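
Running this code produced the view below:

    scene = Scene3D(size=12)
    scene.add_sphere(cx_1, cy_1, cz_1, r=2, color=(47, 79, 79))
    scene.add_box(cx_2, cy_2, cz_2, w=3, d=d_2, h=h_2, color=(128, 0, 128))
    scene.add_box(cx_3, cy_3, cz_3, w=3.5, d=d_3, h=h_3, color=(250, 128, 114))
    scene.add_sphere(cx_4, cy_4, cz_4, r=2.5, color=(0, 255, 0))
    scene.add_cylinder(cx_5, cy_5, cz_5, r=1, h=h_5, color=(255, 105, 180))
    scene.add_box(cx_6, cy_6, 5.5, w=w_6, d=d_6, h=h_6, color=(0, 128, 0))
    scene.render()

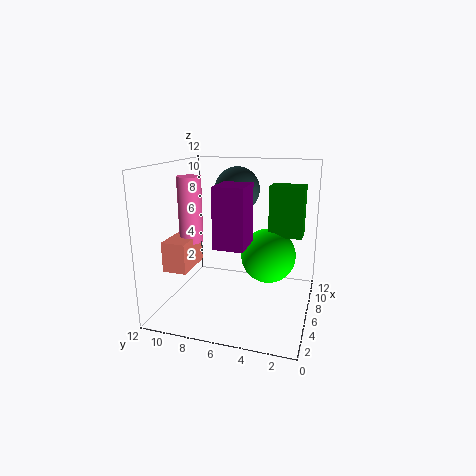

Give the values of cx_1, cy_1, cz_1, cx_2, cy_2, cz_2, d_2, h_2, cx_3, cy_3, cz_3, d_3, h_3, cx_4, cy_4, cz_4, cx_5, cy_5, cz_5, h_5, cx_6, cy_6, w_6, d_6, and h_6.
cx_1 = 9
cy_1 = 7
cz_1 = 9.5
cx_2 = 4
cy_2 = 5
cz_2 = 5.5
d_2 = 2.5
h_2 = 5
cx_3 = 3
cy_3 = 9.5
cz_3 = 3.5
d_3 = 2
h_3 = 2.5
cx_4 = 9
cy_4 = 4
cz_4 = 3.5
cx_5 = 5.5
cy_5 = 10
cz_5 = 5.5
h_5 = 5.5
cx_6 = 8.5
cy_6 = 1
w_6 = 2
d_6 = 3
h_6 = 4.5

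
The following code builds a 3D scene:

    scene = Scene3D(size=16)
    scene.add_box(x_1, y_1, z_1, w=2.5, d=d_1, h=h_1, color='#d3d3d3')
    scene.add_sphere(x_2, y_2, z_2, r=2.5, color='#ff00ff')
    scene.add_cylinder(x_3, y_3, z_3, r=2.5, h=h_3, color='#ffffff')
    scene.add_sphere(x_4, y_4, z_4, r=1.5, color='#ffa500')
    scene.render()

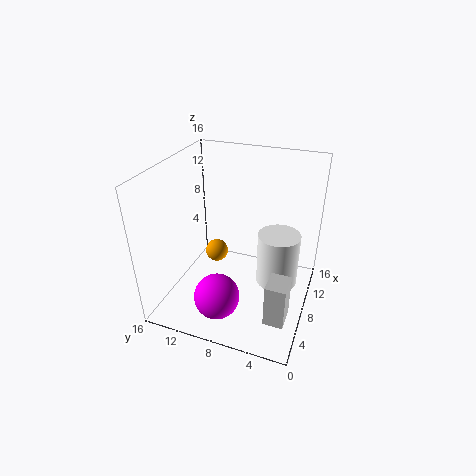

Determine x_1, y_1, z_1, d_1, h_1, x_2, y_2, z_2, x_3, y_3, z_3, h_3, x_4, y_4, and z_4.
x_1 = 1.5
y_1 = 1
z_1 = 3
d_1 = 2
h_1 = 4.5
x_2 = 4
y_2 = 9
z_2 = 2.5
x_3 = 11
y_3 = 4
z_3 = 1
h_3 = 6.5
x_4 = 13
y_4 = 13
z_4 = 2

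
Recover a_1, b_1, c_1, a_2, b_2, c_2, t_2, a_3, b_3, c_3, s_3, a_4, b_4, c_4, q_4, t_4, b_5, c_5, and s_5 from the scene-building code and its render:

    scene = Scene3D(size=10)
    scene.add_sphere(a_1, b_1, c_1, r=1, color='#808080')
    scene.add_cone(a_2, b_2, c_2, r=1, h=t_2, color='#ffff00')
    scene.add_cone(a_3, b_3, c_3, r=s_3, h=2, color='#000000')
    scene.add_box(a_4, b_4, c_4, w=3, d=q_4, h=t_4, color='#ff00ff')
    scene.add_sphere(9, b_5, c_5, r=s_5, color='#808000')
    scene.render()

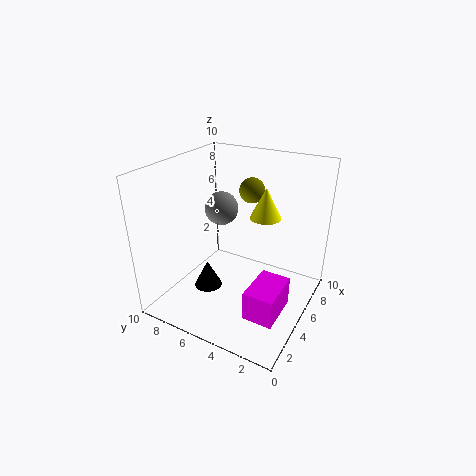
a_1 = 3
b_1 = 5
c_1 = 8
a_2 = 5
b_2 = 3
c_2 = 7
t_2 = 2
a_3 = 4
b_3 = 7
c_3 = 1
s_3 = 1
a_4 = 2
b_4 = 1
c_4 = 1
q_4 = 2
t_4 = 2
b_5 = 6
c_5 = 7
s_5 = 1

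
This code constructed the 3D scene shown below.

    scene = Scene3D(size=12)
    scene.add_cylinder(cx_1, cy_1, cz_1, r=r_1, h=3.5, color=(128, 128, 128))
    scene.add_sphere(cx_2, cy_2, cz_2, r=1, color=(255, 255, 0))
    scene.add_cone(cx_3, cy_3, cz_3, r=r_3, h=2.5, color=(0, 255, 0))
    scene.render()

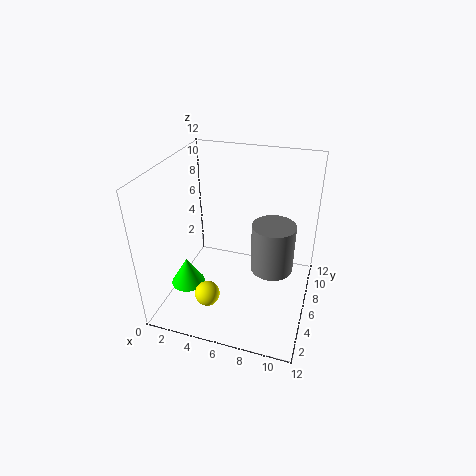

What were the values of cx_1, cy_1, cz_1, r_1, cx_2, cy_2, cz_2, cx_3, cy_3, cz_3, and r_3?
cx_1 = 9.5, cy_1 = 3, cz_1 = 6, r_1 = 1.5, cx_2 = 4.5, cy_2 = 2.5, cz_2 = 2.5, cx_3 = 1.5, cy_3 = 5, cz_3 = 1, r_3 = 1.5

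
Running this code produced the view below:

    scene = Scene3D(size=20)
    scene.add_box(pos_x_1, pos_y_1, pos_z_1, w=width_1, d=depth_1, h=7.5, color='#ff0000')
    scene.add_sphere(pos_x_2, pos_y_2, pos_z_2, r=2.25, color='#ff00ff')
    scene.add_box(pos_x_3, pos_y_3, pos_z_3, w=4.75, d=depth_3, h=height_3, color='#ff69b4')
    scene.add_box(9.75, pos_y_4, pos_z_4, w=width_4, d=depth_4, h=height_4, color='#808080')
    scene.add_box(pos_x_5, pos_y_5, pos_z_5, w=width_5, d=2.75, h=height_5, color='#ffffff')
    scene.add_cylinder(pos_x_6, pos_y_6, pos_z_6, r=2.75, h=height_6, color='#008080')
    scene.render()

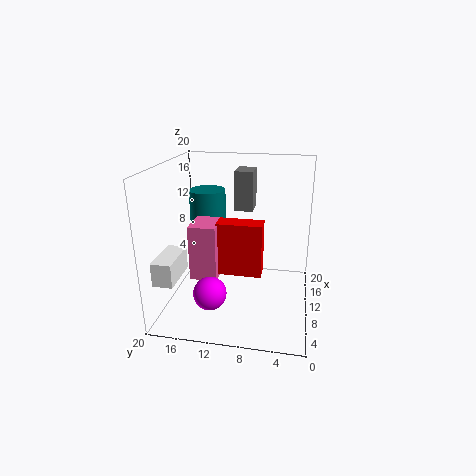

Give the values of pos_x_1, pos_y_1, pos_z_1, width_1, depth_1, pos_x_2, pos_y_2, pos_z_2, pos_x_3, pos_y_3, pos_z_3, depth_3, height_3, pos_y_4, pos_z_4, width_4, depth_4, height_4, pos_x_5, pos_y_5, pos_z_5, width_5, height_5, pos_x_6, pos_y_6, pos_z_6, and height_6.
pos_x_1 = 8.25; pos_y_1 = 6.5; pos_z_1 = 5; width_1 = 2.75; depth_1 = 6.25; pos_x_2 = 5.5; pos_y_2 = 13; pos_z_2 = 3.5; pos_x_3 = 7; pos_y_3 = 12.5; pos_z_3 = 4.5; depth_3 = 3.75; height_3 = 7.75; pos_y_4 = 8; pos_z_4 = 14; width_4 = 3.5; depth_4 = 2.5; height_4 = 5.25; pos_x_5 = 3; pos_y_5 = 17.25; pos_z_5 = 5.25; width_5 = 6; height_5 = 3.25; pos_x_6 = 15.25; pos_y_6 = 15.75; pos_z_6 = 7.25; height_6 = 8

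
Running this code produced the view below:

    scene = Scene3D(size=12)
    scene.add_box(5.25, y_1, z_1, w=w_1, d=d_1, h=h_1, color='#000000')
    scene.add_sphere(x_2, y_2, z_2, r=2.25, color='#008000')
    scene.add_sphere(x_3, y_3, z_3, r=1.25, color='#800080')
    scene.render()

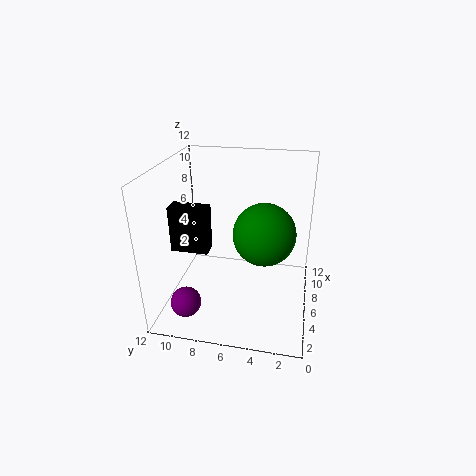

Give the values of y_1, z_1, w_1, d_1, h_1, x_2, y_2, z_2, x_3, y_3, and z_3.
y_1 = 8.5; z_1 = 4.5; w_1 = 1.5; d_1 = 3.25; h_1 = 4; x_2 = 3.25; y_2 = 3.5; z_2 = 8; x_3 = 2.75; y_3 = 9.75; z_3 = 1.25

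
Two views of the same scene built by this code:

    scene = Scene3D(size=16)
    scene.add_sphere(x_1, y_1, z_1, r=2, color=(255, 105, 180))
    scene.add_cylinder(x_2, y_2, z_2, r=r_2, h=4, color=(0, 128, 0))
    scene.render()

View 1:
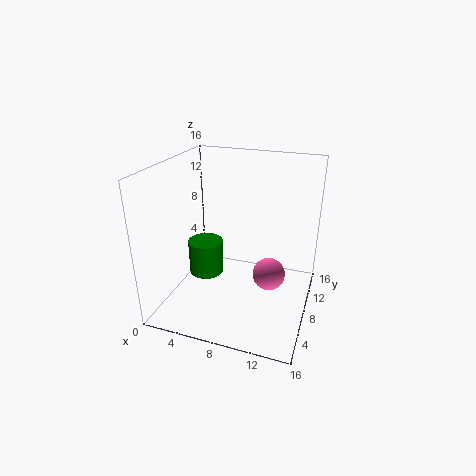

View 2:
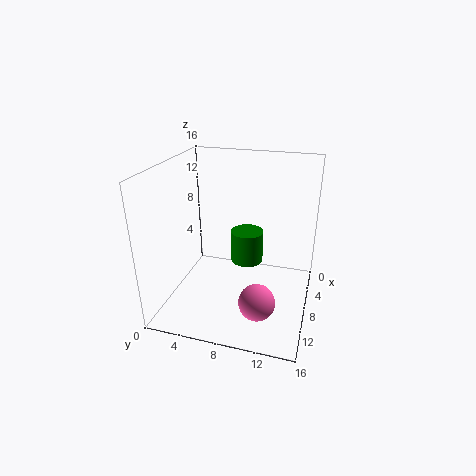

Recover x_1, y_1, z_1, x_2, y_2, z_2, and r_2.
x_1 = 11, y_1 = 11, z_1 = 2, x_2 = 4, y_2 = 8, z_2 = 3, r_2 = 2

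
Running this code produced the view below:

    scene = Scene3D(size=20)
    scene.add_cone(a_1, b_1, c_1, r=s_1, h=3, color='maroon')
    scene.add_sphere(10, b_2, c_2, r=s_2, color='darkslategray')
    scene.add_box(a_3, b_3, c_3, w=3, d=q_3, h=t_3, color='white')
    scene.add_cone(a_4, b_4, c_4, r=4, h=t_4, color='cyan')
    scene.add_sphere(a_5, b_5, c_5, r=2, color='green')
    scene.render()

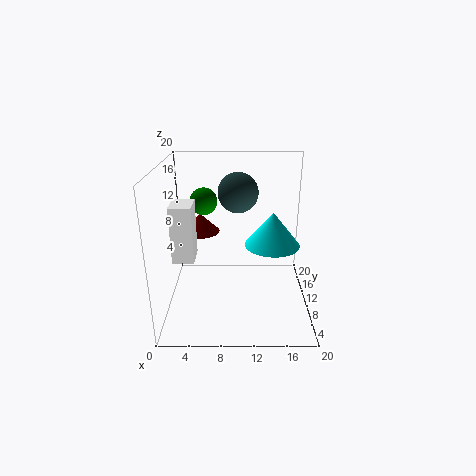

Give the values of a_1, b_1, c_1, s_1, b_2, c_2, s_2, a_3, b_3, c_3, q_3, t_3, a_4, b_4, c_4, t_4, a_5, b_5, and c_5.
a_1 = 4, b_1 = 17, c_1 = 8, s_1 = 3, b_2 = 15, c_2 = 15, s_2 = 3, a_3 = 1, b_3 = 8, c_3 = 7, q_3 = 4, t_3 = 8, a_4 = 15, b_4 = 12, c_4 = 8, t_4 = 5, a_5 = 5, b_5 = 14, c_5 = 14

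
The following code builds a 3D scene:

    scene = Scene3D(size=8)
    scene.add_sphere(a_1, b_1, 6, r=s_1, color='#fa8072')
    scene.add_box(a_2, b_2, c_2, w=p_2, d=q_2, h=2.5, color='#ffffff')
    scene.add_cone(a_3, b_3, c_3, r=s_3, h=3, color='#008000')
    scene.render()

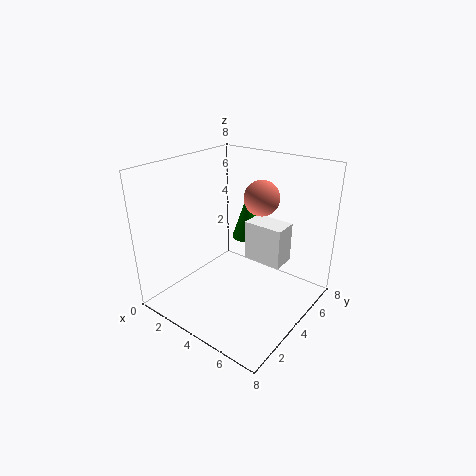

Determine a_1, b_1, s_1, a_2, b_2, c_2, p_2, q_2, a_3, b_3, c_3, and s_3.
a_1 = 4.5
b_1 = 5.5
s_1 = 1
a_2 = 3
b_2 = 6
c_2 = 1.5
p_2 = 2.5
q_2 = 1.5
a_3 = 2.5
b_3 = 7
c_3 = 2.5
s_3 = 1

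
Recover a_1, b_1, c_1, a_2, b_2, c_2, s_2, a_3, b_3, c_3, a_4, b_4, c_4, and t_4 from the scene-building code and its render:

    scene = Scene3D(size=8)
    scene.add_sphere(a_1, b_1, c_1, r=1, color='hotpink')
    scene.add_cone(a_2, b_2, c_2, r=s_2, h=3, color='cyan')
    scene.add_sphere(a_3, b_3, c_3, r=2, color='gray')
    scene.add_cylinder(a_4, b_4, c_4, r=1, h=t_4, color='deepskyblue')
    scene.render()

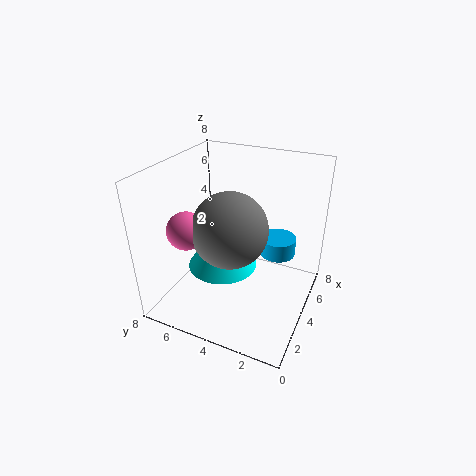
a_1 = 2
b_1 = 6
c_1 = 5
a_2 = 4
b_2 = 5
c_2 = 2
s_2 = 2
a_3 = 3
b_3 = 4
c_3 = 5
a_4 = 5
b_4 = 2
c_4 = 3
t_4 = 1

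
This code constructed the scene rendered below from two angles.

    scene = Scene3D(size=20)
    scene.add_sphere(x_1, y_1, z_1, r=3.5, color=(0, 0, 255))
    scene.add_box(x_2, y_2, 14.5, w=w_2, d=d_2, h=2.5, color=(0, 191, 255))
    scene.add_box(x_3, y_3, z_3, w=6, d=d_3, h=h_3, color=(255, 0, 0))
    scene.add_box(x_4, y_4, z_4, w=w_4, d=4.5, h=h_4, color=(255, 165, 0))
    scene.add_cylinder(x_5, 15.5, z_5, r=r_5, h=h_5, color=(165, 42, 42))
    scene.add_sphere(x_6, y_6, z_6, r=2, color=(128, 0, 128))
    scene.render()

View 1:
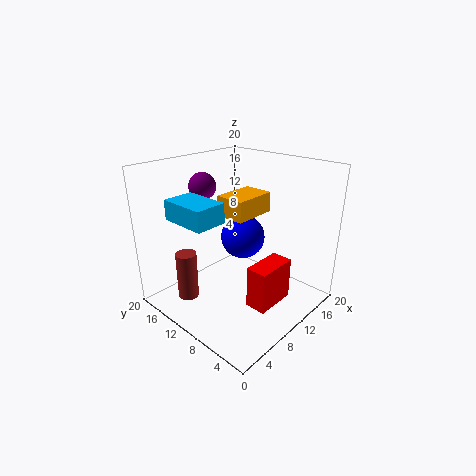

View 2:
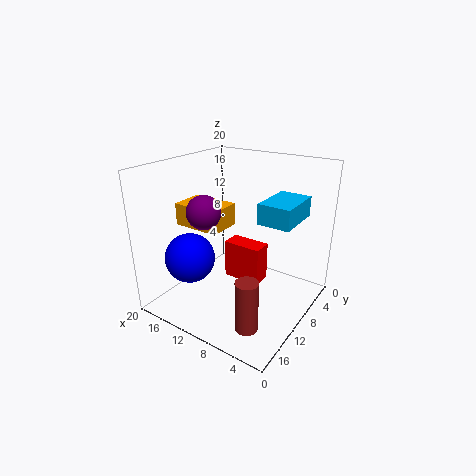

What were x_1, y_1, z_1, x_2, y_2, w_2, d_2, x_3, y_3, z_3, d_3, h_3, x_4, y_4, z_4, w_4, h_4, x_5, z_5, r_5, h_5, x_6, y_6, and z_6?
x_1 = 15.5; y_1 = 14; z_1 = 7; x_2 = 1; y_2 = 7.5; w_2 = 4; d_2 = 6; x_3 = 8.5; y_3 = 4; z_3 = 1; d_3 = 3; h_3 = 6; x_4 = 10.5; y_4 = 10; z_4 = 12; w_4 = 6.5; h_4 = 3; x_5 = 5; z_5 = 0.5; r_5 = 1.5; h_5 = 7; x_6 = 10; y_6 = 17; z_6 = 16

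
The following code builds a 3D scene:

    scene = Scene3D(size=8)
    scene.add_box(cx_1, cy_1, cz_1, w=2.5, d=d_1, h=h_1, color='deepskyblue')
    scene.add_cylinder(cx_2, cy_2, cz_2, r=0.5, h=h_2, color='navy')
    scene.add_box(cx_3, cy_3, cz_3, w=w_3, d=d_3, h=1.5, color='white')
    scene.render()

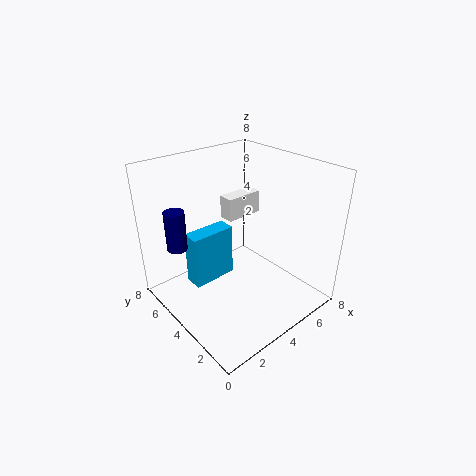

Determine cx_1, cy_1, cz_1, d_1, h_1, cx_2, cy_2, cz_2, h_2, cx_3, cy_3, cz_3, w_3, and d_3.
cx_1 = 1.5
cy_1 = 4.5
cz_1 = 1.5
d_1 = 1
h_1 = 3
cx_2 = 0.5
cy_2 = 4.5
cz_2 = 4.5
h_2 = 2
cx_3 = 5.5
cy_3 = 6.5
cz_3 = 3.5
w_3 = 2.5
d_3 = 1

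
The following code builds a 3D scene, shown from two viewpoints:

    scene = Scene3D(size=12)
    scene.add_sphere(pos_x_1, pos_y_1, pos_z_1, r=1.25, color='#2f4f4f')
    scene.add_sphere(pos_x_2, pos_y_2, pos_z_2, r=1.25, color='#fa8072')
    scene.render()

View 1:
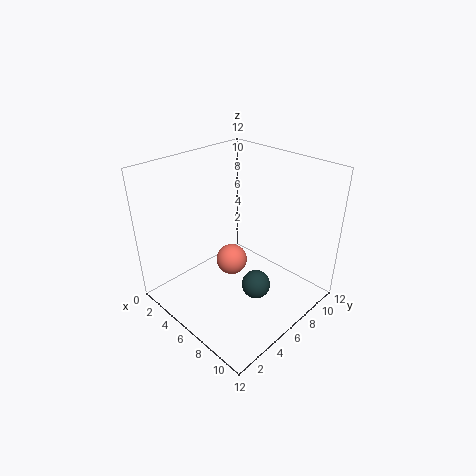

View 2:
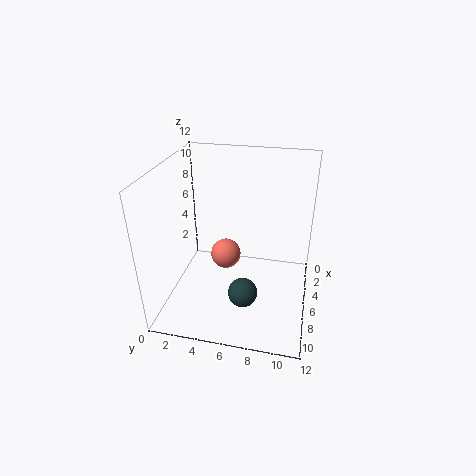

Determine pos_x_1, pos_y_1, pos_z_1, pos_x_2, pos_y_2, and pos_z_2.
pos_x_1 = 7.5
pos_y_1 = 6.75
pos_z_1 = 1.5
pos_x_2 = 6.25
pos_y_2 = 5
pos_z_2 = 4.5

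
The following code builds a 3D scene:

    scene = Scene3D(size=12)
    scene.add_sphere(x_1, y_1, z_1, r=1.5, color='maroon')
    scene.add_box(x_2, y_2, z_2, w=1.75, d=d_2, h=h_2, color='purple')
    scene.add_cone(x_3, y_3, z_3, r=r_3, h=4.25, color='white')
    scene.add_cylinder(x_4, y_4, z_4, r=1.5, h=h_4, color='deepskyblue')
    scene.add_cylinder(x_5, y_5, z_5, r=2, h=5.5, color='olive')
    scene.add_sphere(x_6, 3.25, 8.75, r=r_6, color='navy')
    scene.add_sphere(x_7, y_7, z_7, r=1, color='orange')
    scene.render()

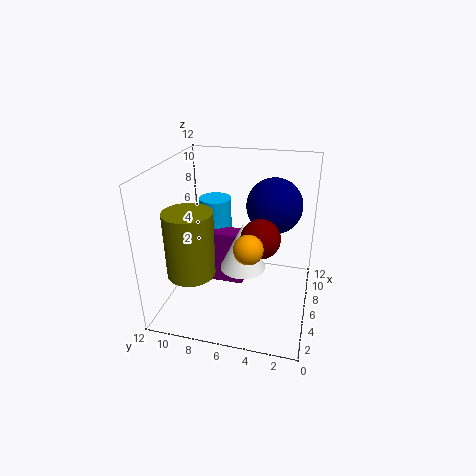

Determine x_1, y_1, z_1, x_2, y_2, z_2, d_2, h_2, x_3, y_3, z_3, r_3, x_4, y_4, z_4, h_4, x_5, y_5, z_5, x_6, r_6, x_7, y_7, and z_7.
x_1 = 4, y_1 = 3.75, z_1 = 7.25, x_2 = 7.5, y_2 = 6, z_2 = 0.25, d_2 = 3, h_2 = 5, x_3 = 6.75, y_3 = 5.75, z_3 = 2.75, r_3 = 2, x_4 = 10, y_4 = 9.25, z_4 = 4.5, h_4 = 3.25, x_5 = 4, y_5 = 9.5, z_5 = 3.25, x_6 = 7, r_6 = 2.25, x_7 = 1, y_7 = 4, z_7 = 8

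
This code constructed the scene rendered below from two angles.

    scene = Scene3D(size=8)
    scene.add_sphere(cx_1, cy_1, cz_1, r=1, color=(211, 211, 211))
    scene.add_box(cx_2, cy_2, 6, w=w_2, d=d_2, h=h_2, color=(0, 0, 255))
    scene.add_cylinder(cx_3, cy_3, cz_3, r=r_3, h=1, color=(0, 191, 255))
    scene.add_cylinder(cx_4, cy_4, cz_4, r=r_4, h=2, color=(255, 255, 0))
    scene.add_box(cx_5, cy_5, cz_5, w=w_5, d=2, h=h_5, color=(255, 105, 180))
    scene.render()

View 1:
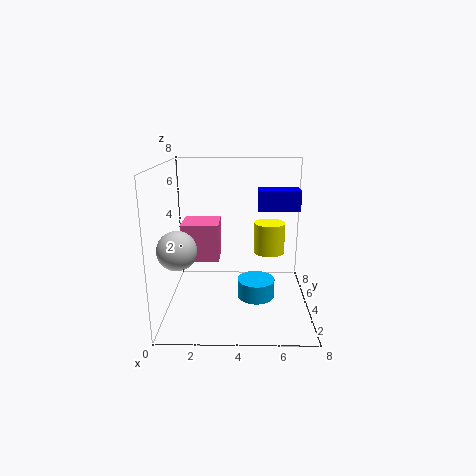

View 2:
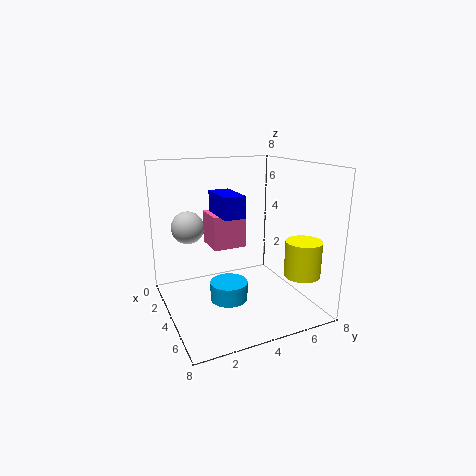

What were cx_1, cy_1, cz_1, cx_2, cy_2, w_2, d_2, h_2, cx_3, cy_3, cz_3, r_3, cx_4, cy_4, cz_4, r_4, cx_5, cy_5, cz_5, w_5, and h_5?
cx_1 = 1; cy_1 = 2; cz_1 = 4; cx_2 = 5; cy_2 = 2; w_2 = 2; d_2 = 1; h_2 = 1; cx_3 = 5; cy_3 = 3; cz_3 = 1; r_3 = 1; cx_4 = 6; cy_4 = 7; cz_4 = 2; r_4 = 1; cx_5 = 1; cy_5 = 3; cz_5 = 3; w_5 = 2; h_5 = 2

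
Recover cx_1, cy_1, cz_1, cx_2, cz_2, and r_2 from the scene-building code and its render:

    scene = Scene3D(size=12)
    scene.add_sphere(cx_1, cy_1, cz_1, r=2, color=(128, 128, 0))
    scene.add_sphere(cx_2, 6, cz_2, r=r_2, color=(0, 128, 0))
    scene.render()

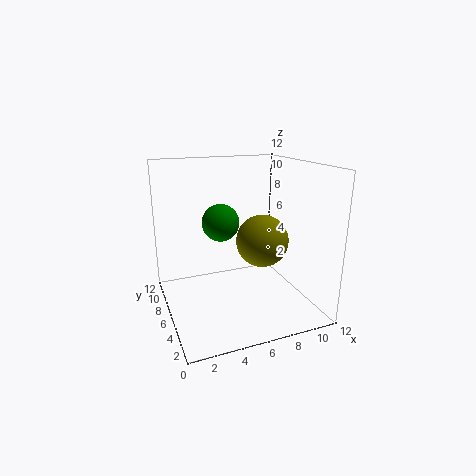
cx_1 = 7; cy_1 = 3.5; cz_1 = 6.5; cx_2 = 4.5; cz_2 = 7.5; r_2 = 1.5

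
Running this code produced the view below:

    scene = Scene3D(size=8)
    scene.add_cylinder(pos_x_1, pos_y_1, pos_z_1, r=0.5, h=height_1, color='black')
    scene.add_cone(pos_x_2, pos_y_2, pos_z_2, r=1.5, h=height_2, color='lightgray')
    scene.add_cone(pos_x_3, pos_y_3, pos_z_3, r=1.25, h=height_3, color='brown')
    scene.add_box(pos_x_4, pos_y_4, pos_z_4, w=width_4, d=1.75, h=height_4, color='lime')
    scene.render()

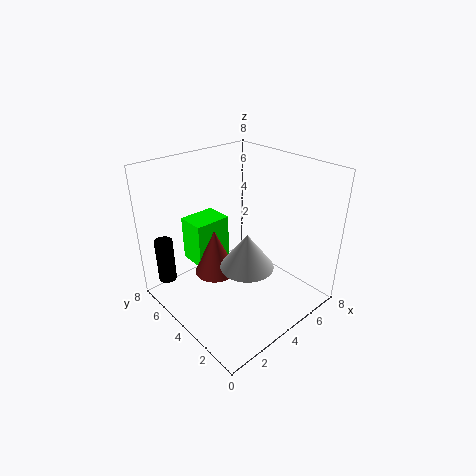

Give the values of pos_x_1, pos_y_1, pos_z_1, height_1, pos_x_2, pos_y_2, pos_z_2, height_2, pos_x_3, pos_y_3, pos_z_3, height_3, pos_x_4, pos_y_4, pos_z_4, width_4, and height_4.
pos_x_1 = 0.75, pos_y_1 = 6.5, pos_z_1 = 1.5, height_1 = 2.5, pos_x_2 = 4, pos_y_2 = 3.25, pos_z_2 = 2.5, height_2 = 2, pos_x_3 = 3.5, pos_y_3 = 5.5, pos_z_3 = 1.25, height_3 = 2.75, pos_x_4 = 2.75, pos_y_4 = 6, pos_z_4 = 1.5, width_4 = 2.25, height_4 = 2.75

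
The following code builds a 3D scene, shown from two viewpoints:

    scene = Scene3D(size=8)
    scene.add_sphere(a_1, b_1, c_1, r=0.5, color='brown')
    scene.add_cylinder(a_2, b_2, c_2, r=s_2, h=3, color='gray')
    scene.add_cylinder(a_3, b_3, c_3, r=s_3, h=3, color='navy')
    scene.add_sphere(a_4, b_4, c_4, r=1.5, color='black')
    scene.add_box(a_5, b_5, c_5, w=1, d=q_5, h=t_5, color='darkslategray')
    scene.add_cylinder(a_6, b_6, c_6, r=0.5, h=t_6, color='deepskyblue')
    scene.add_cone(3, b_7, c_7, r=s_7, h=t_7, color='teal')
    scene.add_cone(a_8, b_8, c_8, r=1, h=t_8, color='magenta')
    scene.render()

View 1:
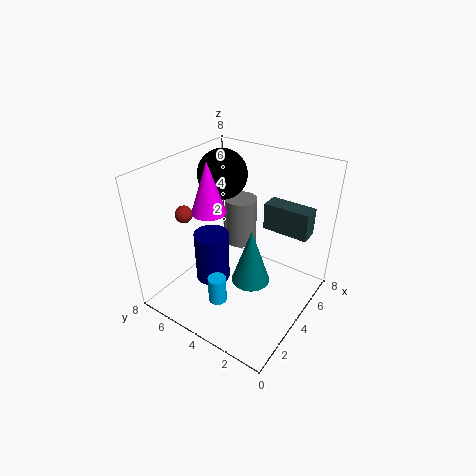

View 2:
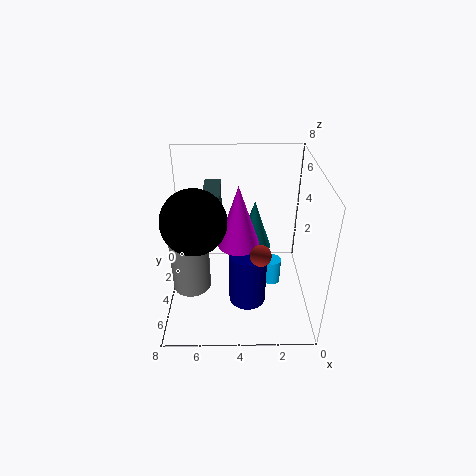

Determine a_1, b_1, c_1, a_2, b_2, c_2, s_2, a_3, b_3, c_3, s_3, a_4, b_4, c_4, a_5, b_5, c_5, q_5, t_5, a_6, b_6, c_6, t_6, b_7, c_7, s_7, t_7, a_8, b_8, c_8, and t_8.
a_1 = 3
b_1 = 7
c_1 = 5
a_2 = 6.5
b_2 = 5.5
c_2 = 2
s_2 = 1
a_3 = 3.5
b_3 = 5.5
c_3 = 1
s_3 = 1
a_4 = 6
b_4 = 6.5
c_4 = 6.5
a_5 = 5
b_5 = 0.5
c_5 = 4.5
q_5 = 2.5
t_5 = 1.5
a_6 = 2
b_6 = 4
c_6 = 1
t_6 = 1.5
b_7 = 2.5
c_7 = 2.5
s_7 = 1
t_7 = 3
a_8 = 4
b_8 = 6
c_8 = 5
t_8 = 3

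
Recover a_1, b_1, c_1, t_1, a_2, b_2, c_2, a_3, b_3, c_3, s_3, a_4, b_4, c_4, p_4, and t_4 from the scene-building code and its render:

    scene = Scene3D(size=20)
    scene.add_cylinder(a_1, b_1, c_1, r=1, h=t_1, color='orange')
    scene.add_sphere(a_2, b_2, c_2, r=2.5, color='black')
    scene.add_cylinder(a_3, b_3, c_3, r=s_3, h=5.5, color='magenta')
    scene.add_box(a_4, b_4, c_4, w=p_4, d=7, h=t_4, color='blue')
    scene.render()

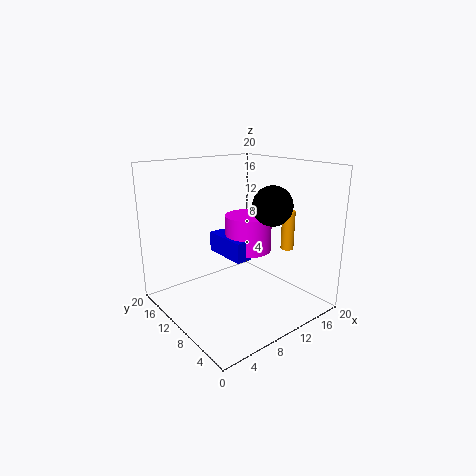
a_1 = 19, b_1 = 9, c_1 = 6.5, t_1 = 6, a_2 = 11, b_2 = 4.5, c_2 = 15.5, a_3 = 14, b_3 = 12.5, c_3 = 6.5, s_3 = 3.5, a_4 = 10, b_4 = 10, c_4 = 6, p_4 = 2.5, t_4 = 3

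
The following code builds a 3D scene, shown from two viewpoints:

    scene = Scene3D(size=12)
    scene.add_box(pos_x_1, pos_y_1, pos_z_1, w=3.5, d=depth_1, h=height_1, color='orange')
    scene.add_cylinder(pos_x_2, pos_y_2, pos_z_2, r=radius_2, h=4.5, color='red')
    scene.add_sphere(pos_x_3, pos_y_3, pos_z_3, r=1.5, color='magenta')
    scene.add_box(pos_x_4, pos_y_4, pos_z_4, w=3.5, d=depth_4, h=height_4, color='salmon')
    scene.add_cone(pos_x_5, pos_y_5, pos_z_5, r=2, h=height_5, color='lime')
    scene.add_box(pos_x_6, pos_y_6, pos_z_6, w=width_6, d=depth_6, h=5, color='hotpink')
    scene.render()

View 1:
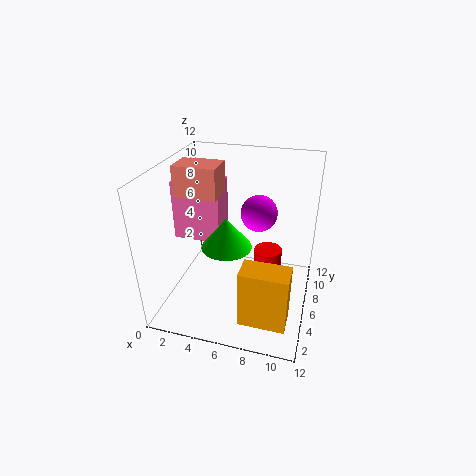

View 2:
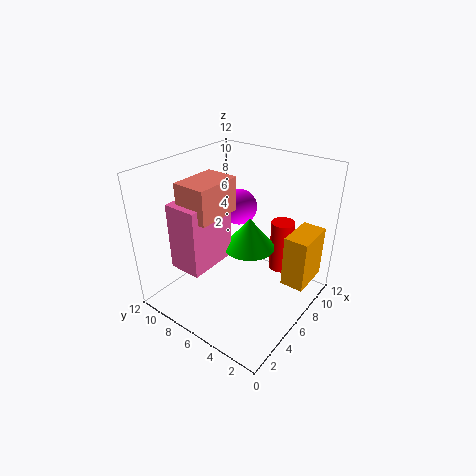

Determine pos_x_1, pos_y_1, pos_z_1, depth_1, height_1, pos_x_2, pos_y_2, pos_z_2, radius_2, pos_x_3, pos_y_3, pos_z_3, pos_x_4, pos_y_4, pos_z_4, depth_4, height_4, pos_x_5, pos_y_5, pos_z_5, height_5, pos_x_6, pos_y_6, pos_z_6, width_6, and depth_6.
pos_x_1 = 7.5, pos_y_1 = 0.5, pos_z_1 = 2, depth_1 = 2, height_1 = 4.5, pos_x_2 = 9, pos_y_2 = 3.5, pos_z_2 = 2.5, radius_2 = 1, pos_x_3 = 7.5, pos_y_3 = 7, pos_z_3 = 8, pos_x_4 = 1, pos_y_4 = 5, pos_z_4 = 9.5, depth_4 = 2.5, height_4 = 2.5, pos_x_5 = 5.5, pos_y_5 = 4.5, pos_z_5 = 6, height_5 = 2.5, pos_x_6 = 0.5, pos_y_6 = 5.5, pos_z_6 = 5.5, width_6 = 4, depth_6 = 2.5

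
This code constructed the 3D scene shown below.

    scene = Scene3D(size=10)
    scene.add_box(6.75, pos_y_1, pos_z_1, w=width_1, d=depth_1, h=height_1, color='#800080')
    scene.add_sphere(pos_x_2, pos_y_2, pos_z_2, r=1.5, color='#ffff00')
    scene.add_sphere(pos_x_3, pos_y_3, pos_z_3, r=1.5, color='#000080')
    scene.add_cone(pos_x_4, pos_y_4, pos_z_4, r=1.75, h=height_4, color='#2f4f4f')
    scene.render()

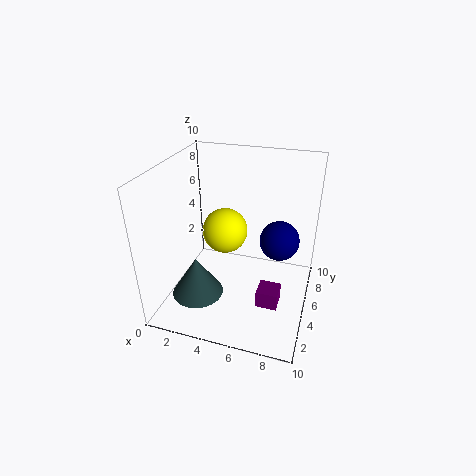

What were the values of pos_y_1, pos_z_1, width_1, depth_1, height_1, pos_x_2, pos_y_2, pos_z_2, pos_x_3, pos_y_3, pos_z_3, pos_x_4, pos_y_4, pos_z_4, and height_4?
pos_y_1 = 3.5, pos_z_1 = 0.5, width_1 = 1.5, depth_1 = 1.5, height_1 = 1.25, pos_x_2 = 4.25, pos_y_2 = 4.5, pos_z_2 = 5.75, pos_x_3 = 7.5, pos_y_3 = 7.5, pos_z_3 = 3.75, pos_x_4 = 2.75, pos_y_4 = 2.75, pos_z_4 = 1.5, height_4 = 2.75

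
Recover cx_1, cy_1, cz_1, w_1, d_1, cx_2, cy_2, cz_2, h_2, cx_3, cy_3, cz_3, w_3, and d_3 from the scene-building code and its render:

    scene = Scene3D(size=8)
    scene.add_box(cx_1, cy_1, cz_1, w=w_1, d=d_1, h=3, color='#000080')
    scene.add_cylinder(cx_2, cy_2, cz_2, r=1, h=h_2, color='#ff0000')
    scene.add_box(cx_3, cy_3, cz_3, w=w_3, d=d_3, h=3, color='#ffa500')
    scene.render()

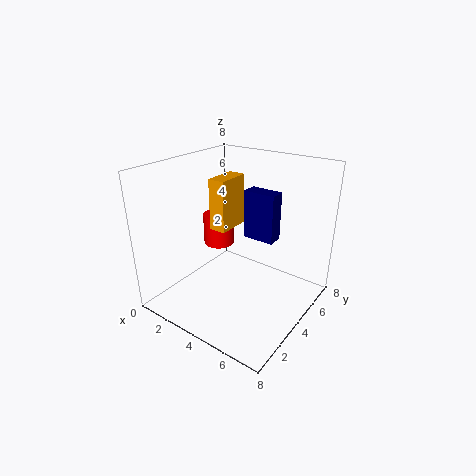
cx_1 = 3
cy_1 = 6
cz_1 = 3
w_1 = 2
d_1 = 1
cx_2 = 1
cy_2 = 6
cz_2 = 2
h_2 = 2
cx_3 = 2
cy_3 = 4
cz_3 = 4
w_3 = 1
d_3 = 2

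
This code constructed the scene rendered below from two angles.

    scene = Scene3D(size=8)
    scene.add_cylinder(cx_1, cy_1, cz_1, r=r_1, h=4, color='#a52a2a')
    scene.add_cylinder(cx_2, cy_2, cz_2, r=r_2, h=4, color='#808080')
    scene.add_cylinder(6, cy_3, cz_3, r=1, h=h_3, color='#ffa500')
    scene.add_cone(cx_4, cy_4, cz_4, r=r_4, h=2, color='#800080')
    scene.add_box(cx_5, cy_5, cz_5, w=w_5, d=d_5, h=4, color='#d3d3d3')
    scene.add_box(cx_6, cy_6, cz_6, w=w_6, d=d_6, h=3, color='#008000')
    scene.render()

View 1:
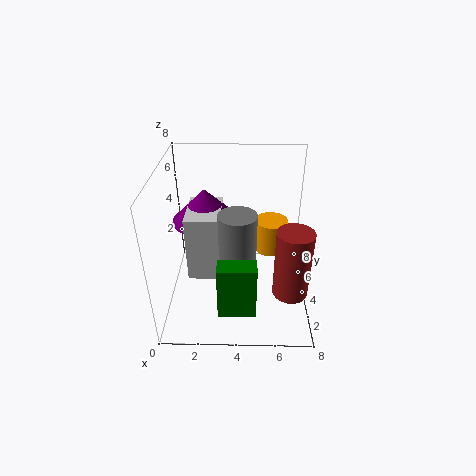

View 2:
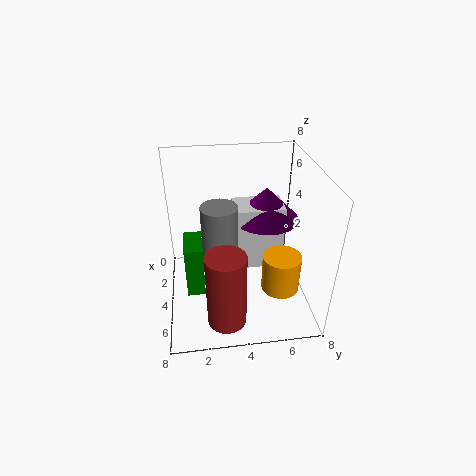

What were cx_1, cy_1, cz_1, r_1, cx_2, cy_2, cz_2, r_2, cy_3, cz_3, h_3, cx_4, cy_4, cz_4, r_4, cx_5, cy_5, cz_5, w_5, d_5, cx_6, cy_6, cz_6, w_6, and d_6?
cx_1 = 7, cy_1 = 3, cz_1 = 1, r_1 = 1, cx_2 = 4, cy_2 = 3, cz_2 = 2, r_2 = 1, cy_3 = 6, cz_3 = 2, h_3 = 2, cx_4 = 2, cy_4 = 6, cz_4 = 4, r_4 = 2, cx_5 = 1, cy_5 = 4, cz_5 = 1, w_5 = 2, d_5 = 3, cx_6 = 3, cy_6 = 1, cz_6 = 1, w_6 = 2, d_6 = 1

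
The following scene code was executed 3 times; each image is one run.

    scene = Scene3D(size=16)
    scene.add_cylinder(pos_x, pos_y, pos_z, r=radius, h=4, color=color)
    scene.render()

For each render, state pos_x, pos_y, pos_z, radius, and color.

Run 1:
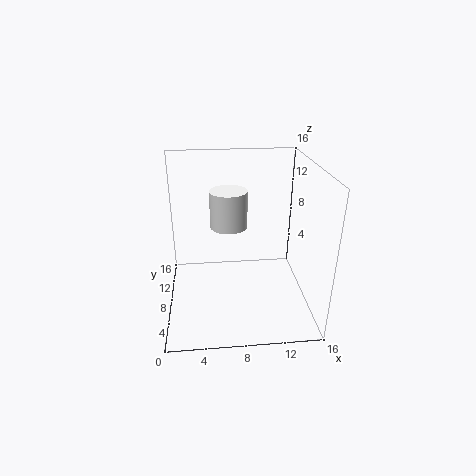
pos_x = 7, pos_y = 8, pos_z = 9.5, radius = 2, color = 'white'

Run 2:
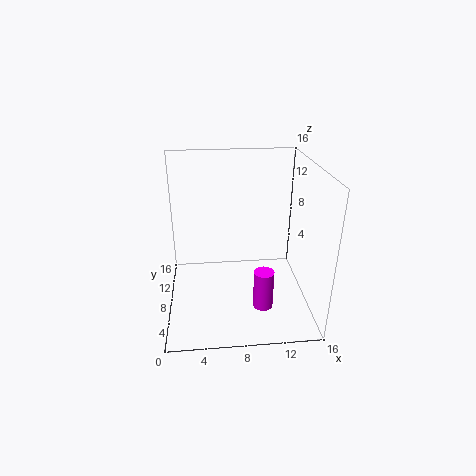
pos_x = 10, pos_y = 2.5, pos_z = 3, radius = 1, color = 'magenta'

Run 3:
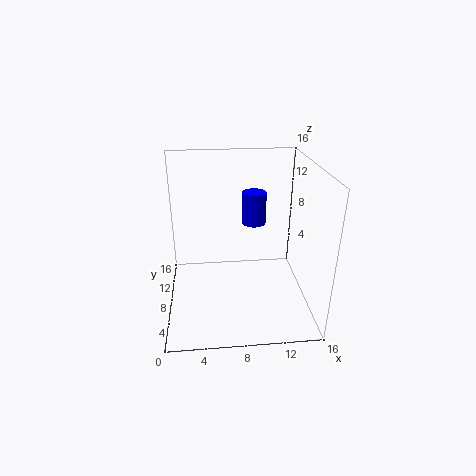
pos_x = 10.5, pos_y = 13, pos_z = 7.5, radius = 1.5, color = 'blue'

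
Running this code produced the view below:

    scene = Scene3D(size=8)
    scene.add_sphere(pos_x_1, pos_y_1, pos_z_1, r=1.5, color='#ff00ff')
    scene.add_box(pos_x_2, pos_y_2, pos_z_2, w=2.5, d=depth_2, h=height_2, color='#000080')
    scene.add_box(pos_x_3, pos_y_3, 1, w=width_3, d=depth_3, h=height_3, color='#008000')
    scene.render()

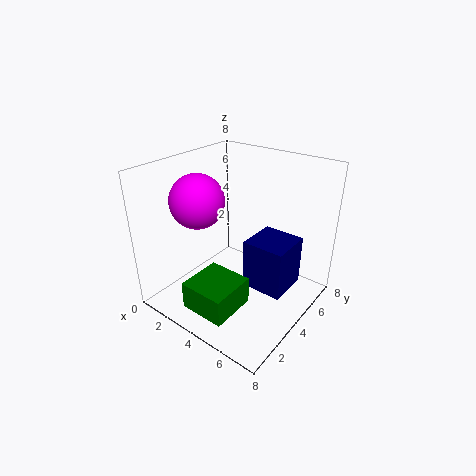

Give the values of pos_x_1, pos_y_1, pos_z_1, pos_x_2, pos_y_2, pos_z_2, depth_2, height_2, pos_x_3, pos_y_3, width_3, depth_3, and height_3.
pos_x_1 = 2
pos_y_1 = 3
pos_z_1 = 6
pos_x_2 = 4
pos_y_2 = 4.5
pos_z_2 = 0.5
depth_2 = 2.5
height_2 = 3
pos_x_3 = 3
pos_y_3 = 0.5
width_3 = 2.5
depth_3 = 2.5
height_3 = 1.5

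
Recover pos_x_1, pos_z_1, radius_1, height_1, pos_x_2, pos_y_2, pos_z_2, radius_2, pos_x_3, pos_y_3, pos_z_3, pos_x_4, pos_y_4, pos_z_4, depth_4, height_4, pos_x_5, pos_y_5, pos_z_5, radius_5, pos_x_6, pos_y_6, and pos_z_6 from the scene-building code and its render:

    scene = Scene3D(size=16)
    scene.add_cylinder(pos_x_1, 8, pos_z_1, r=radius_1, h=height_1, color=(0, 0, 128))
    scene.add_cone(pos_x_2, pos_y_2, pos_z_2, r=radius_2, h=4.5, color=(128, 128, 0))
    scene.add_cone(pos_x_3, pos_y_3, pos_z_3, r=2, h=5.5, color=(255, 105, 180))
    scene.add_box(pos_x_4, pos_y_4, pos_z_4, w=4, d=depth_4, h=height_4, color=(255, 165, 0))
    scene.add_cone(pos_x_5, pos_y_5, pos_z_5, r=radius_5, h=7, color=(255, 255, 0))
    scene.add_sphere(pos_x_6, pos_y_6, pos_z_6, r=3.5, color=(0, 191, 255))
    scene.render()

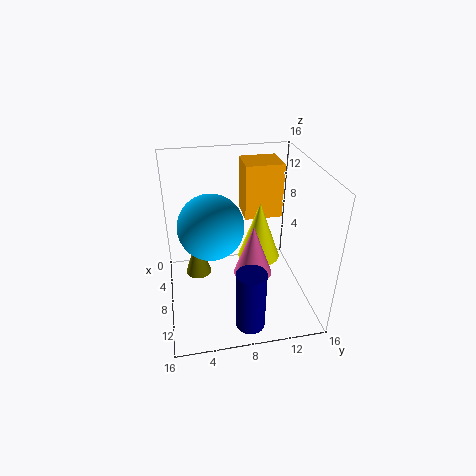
pos_x_1 = 14.5
pos_z_1 = 1.5
radius_1 = 1.5
height_1 = 6.5
pos_x_2 = 6.5
pos_y_2 = 3.5
pos_z_2 = 3
radius_2 = 1.5
pos_x_3 = 11
pos_y_3 = 9
pos_z_3 = 5.5
pos_x_4 = 1
pos_y_4 = 9.5
pos_z_4 = 8.5
depth_4 = 4.5
height_4 = 6.5
pos_x_5 = 6
pos_y_5 = 11
pos_z_5 = 4
radius_5 = 2.5
pos_x_6 = 8.5
pos_y_6 = 5
pos_z_6 = 10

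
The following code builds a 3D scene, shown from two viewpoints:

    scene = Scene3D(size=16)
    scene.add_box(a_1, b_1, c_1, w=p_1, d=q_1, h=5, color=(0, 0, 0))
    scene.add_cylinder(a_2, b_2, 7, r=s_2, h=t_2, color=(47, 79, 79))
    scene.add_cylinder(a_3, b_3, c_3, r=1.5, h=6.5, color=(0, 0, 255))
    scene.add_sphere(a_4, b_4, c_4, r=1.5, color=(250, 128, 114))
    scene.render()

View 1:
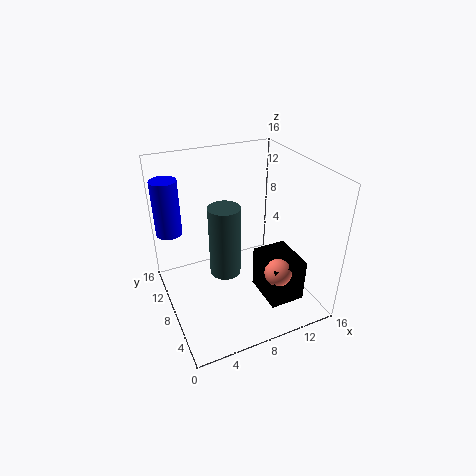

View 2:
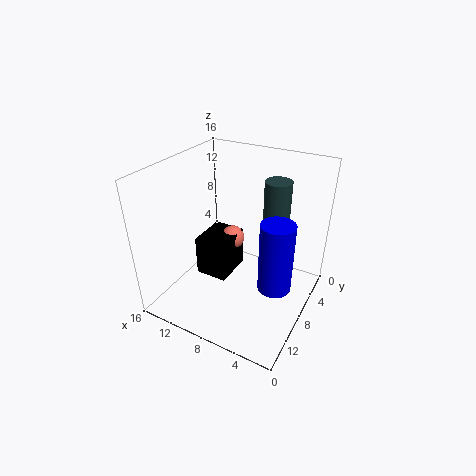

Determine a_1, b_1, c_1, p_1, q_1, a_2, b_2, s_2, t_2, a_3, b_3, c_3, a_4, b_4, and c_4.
a_1 = 10; b_1 = 3; c_1 = 1; p_1 = 4; q_1 = 5; a_2 = 5; b_2 = 4.5; s_2 = 1.5; t_2 = 7; a_3 = 1.5; b_3 = 13; c_3 = 7.5; a_4 = 11; b_4 = 4; c_4 = 5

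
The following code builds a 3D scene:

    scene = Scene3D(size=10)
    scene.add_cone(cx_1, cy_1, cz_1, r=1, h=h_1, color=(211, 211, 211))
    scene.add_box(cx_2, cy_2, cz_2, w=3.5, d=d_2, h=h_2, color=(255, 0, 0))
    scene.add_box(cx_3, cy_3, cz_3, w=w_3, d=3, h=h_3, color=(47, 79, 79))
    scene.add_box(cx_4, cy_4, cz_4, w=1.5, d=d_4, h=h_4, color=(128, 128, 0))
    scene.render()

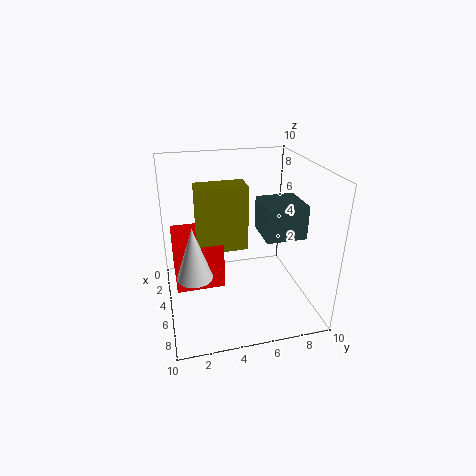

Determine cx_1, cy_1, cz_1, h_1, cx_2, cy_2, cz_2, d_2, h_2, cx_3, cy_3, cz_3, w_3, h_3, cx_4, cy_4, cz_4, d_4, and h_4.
cx_1 = 9, cy_1 = 1.5, cz_1 = 5, h_1 = 3, cx_2 = 4, cy_2 = 0.5, cz_2 = 3, d_2 = 3, h_2 = 3, cx_3 = 2.5, cy_3 = 7, cz_3 = 4.5, w_3 = 3, h_3 = 2.5, cx_4 = 6, cy_4 = 2, cz_4 = 5.5, d_4 = 3, h_4 = 4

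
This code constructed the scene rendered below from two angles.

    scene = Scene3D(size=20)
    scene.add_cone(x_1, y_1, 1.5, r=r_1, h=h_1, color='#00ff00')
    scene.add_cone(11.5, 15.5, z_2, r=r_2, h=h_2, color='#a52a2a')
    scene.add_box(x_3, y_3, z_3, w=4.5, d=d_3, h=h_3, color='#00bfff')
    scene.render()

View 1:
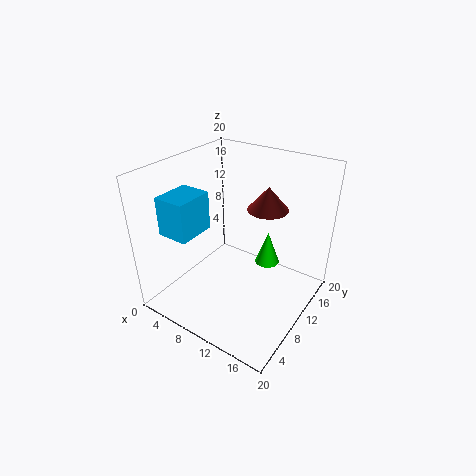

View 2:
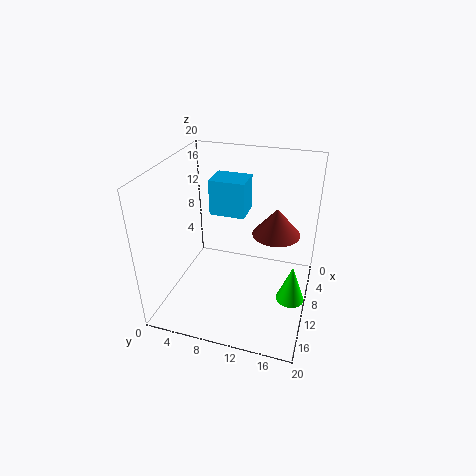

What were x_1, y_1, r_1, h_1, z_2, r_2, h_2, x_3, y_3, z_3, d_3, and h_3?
x_1 = 10.5, y_1 = 18, r_1 = 2, h_1 = 5.5, z_2 = 12.5, r_2 = 3, h_2 = 3.5, x_3 = 1, y_3 = 4, z_3 = 10.5, d_3 = 5.5, h_3 = 5.5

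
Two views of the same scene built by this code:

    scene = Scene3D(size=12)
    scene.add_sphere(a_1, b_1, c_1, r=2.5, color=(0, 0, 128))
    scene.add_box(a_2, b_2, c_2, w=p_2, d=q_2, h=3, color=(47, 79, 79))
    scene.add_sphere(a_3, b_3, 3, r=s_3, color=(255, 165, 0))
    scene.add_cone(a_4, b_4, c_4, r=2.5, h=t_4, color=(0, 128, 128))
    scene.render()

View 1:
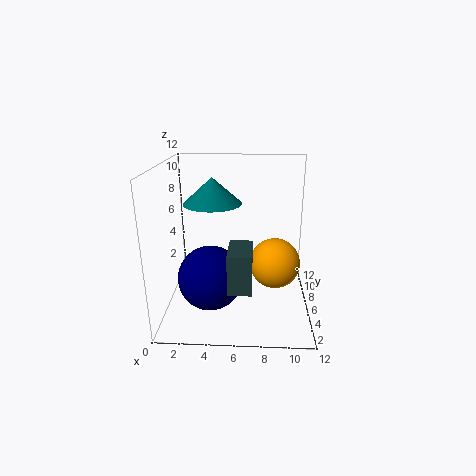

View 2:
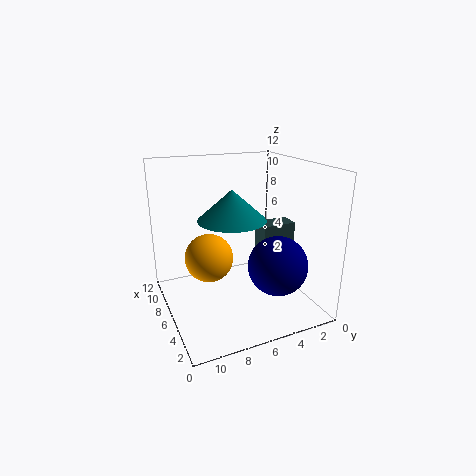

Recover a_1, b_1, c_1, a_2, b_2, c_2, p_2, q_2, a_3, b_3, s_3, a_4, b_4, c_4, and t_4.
a_1 = 4, b_1 = 3.25, c_1 = 3.75, a_2 = 5.5, b_2 = 0.75, c_2 = 3.75, p_2 = 1.75, q_2 = 3, a_3 = 9.25, b_3 = 7.5, s_3 = 2.25, a_4 = 3.75, b_4 = 7.5, c_4 = 8.5, t_4 = 2.25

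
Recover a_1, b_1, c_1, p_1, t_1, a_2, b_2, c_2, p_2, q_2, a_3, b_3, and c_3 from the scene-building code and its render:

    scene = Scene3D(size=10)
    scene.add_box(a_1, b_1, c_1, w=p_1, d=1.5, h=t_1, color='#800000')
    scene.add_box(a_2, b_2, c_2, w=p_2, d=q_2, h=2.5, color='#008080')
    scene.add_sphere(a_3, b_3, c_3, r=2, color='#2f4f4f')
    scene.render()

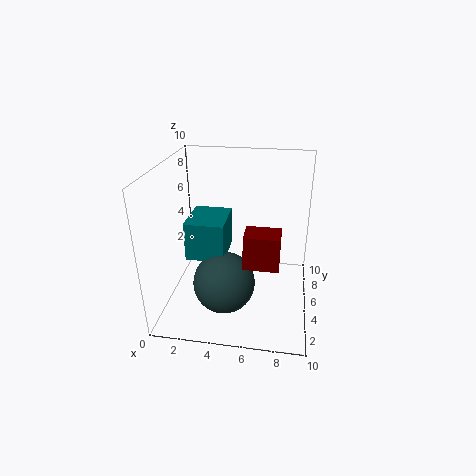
a_1 = 6
b_1 = 0.5
c_1 = 5.5
p_1 = 2
t_1 = 2
a_2 = 2
b_2 = 2.5
c_2 = 4.5
p_2 = 2.5
q_2 = 3
a_3 = 4.5
b_3 = 2.5
c_3 = 3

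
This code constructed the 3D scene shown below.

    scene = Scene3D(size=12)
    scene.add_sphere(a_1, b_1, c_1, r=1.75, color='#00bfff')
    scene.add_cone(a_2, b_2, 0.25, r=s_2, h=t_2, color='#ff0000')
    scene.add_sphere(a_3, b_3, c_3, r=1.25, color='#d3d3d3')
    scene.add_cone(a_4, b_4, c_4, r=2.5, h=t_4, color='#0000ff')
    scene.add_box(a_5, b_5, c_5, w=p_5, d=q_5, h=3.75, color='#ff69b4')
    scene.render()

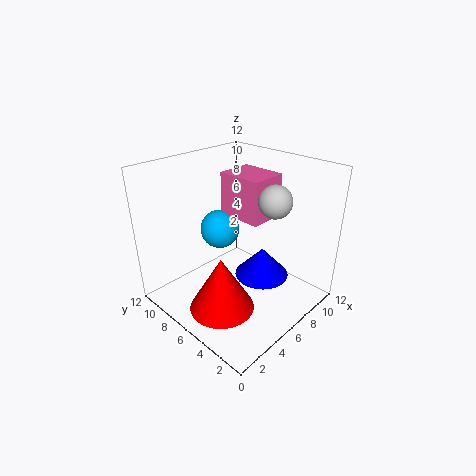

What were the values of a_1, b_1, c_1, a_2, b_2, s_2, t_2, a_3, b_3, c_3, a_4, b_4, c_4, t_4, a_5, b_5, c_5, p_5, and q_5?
a_1 = 6.75, b_1 = 9, c_1 = 5.5, a_2 = 3.75, b_2 = 5.75, s_2 = 2.75, t_2 = 4.75, a_3 = 6.5, b_3 = 2.75, c_3 = 10, a_4 = 9, b_4 = 5.75, c_4 = 1, t_4 = 2.75, a_5 = 7, b_5 = 5, c_5 = 7, p_5 = 3.25, q_5 = 4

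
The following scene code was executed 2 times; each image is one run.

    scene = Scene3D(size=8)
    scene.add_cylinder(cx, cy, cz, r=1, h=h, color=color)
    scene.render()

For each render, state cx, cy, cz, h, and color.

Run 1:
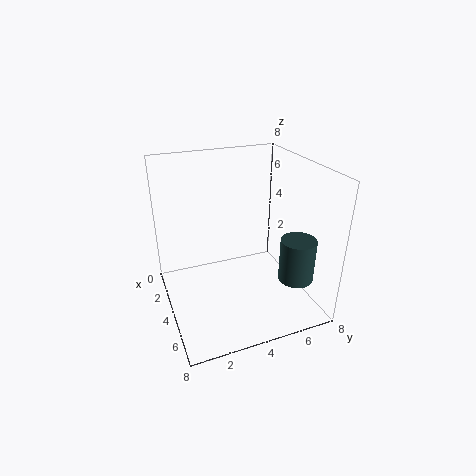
cx = 5.5; cy = 7; cz = 1.5; h = 2.5; color = 'darkslategray'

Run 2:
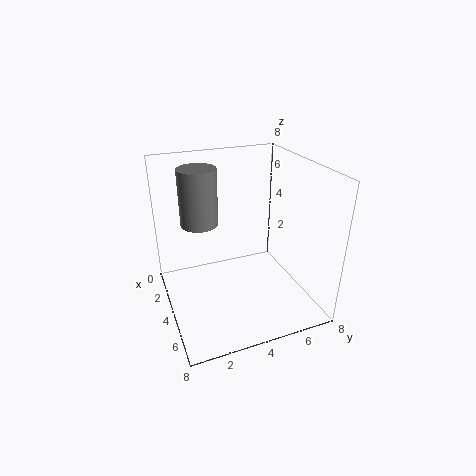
cx = 3.5; cy = 2; cz = 5; h = 3; color = 'gray'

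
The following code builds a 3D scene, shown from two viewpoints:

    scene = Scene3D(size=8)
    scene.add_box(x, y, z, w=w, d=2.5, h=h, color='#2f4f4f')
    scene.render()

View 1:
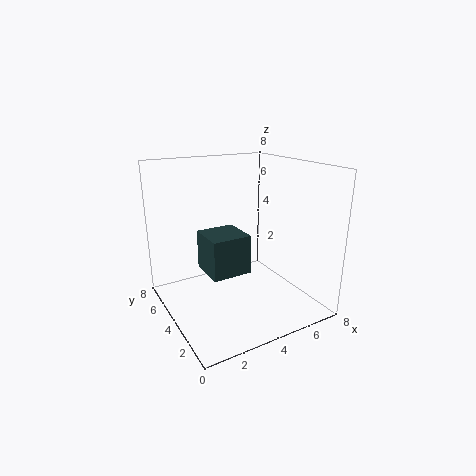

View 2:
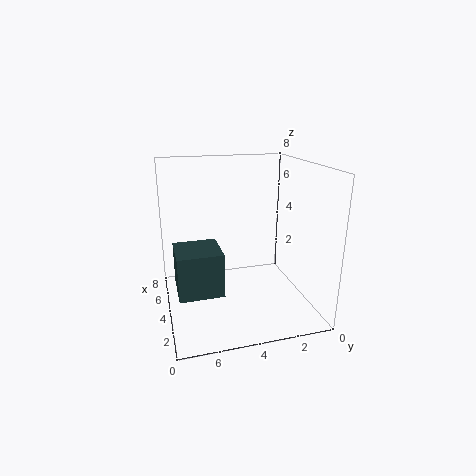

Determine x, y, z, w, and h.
x = 3
y = 5
z = 1
w = 2.5
h = 2.5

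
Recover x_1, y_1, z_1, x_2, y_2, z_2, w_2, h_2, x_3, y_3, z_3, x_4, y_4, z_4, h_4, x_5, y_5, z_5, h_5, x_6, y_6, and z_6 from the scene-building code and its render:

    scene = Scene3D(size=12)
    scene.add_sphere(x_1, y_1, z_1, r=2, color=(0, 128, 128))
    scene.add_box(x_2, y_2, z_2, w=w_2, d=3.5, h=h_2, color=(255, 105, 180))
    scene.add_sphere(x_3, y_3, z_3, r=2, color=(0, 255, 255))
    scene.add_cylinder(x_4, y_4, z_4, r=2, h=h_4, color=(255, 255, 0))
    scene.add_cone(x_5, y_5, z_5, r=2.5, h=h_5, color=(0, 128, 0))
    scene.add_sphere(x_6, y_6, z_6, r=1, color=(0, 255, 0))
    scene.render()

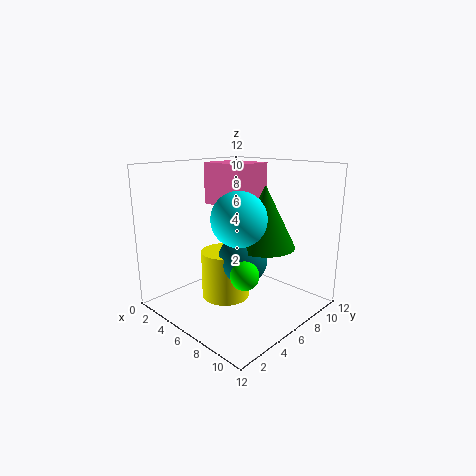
x_1 = 7, y_1 = 5.5, z_1 = 4.5, x_2 = 2.5, y_2 = 5.5, z_2 = 8.5, w_2 = 4, h_2 = 3.5, x_3 = 8.5, y_3 = 3.5, z_3 = 8.5, x_4 = 5.5, y_4 = 5, z_4 = 1, h_4 = 4, x_5 = 8, y_5 = 7, z_5 = 5.5, h_5 = 5, x_6 = 10, y_6 = 2.5, z_6 = 5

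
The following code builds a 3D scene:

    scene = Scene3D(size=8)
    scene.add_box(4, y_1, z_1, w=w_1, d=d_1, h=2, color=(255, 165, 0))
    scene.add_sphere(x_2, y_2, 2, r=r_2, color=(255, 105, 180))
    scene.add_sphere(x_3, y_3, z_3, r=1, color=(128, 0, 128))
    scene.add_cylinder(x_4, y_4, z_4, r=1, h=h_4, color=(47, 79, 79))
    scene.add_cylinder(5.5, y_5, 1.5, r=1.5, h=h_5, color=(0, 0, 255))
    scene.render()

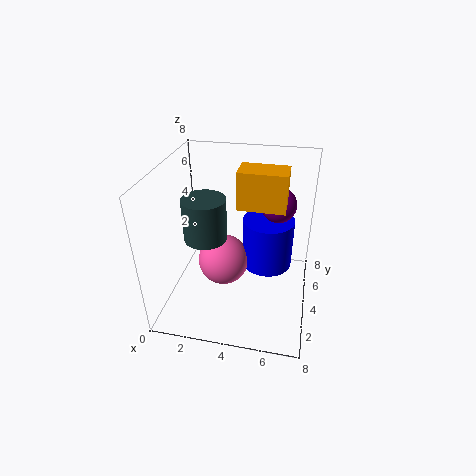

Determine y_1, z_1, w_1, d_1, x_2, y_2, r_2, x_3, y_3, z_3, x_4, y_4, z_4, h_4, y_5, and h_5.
y_1 = 3.5
z_1 = 6
w_1 = 2.5
d_1 = 1.5
x_2 = 3
y_2 = 4.5
r_2 = 1.5
x_3 = 6
y_3 = 5.5
z_3 = 5.5
x_4 = 3
y_4 = 1.5
z_4 = 5.5
h_4 = 2
y_5 = 5.5
h_5 = 3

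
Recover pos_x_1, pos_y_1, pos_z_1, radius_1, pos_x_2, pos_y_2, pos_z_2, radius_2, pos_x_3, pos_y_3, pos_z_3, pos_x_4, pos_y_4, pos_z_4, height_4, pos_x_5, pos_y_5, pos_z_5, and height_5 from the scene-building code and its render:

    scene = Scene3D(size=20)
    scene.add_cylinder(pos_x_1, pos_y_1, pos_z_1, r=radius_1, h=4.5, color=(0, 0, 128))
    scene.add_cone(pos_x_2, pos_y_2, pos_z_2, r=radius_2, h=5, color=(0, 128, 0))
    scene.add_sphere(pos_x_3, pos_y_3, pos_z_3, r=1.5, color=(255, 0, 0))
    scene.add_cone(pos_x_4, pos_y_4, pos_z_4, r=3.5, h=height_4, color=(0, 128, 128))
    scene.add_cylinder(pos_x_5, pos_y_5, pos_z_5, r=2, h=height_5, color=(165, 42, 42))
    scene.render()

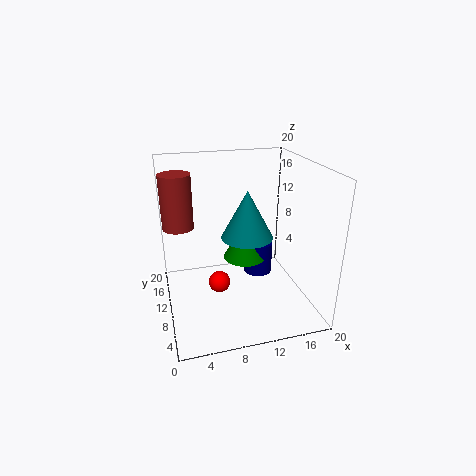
pos_x_1 = 13, pos_y_1 = 10, pos_z_1 = 4.5, radius_1 = 2, pos_x_2 = 11, pos_y_2 = 10, pos_z_2 = 7, radius_2 = 3, pos_x_3 = 7, pos_y_3 = 9, pos_z_3 = 4, pos_x_4 = 11, pos_y_4 = 9, pos_z_4 = 10.5, height_4 = 6.5, pos_x_5 = 2, pos_y_5 = 10, pos_z_5 = 12.5, height_5 = 7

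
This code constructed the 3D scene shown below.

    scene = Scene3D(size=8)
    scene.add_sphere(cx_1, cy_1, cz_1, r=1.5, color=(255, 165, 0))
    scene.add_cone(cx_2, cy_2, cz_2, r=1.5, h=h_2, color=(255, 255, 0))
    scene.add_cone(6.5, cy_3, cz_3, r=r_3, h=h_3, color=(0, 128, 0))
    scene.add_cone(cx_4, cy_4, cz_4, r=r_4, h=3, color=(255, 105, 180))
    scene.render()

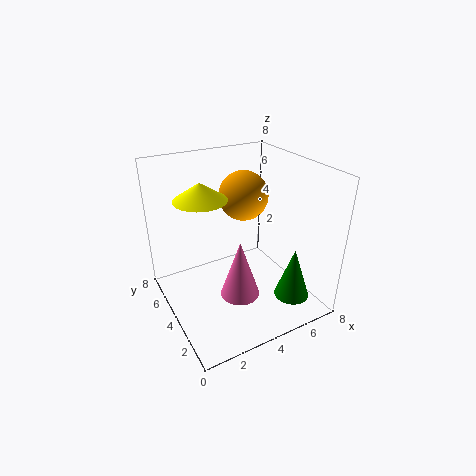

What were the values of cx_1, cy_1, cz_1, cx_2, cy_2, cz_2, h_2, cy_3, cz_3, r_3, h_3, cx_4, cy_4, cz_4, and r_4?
cx_1 = 5.5; cy_1 = 6; cz_1 = 5.5; cx_2 = 2.5; cy_2 = 5.5; cz_2 = 6; h_2 = 1; cy_3 = 2; cz_3 = 0.5; r_3 = 1; h_3 = 3; cx_4 = 3; cy_4 = 2; cz_4 = 2; r_4 = 1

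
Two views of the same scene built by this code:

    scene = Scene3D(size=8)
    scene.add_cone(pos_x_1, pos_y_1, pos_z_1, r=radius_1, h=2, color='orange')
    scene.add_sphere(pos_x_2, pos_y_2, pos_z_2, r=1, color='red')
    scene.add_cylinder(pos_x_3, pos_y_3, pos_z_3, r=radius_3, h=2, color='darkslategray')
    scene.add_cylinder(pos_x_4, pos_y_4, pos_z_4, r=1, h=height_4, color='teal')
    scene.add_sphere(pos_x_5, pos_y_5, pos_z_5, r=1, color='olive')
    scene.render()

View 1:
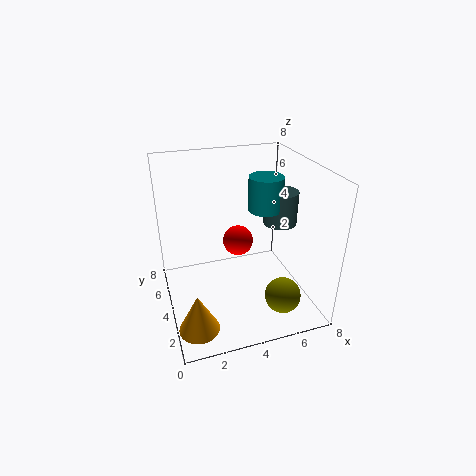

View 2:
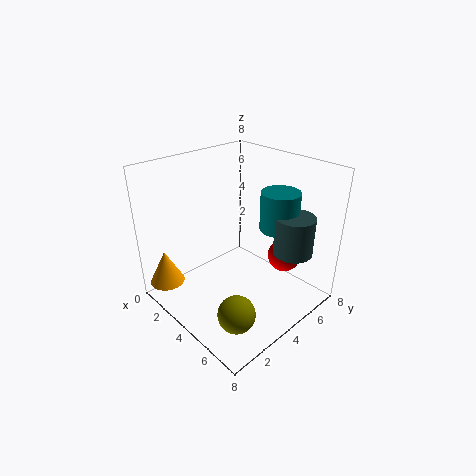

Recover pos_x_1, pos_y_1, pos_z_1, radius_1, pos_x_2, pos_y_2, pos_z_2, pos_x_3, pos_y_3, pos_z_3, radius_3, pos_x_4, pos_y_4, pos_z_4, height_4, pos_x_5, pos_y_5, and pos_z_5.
pos_x_1 = 1; pos_y_1 = 1; pos_z_1 = 1; radius_1 = 1; pos_x_2 = 5; pos_y_2 = 7; pos_z_2 = 2; pos_x_3 = 7; pos_y_3 = 5; pos_z_3 = 4; radius_3 = 1; pos_x_4 = 6; pos_y_4 = 5; pos_z_4 = 5; height_4 = 2; pos_x_5 = 6; pos_y_5 = 2; pos_z_5 = 1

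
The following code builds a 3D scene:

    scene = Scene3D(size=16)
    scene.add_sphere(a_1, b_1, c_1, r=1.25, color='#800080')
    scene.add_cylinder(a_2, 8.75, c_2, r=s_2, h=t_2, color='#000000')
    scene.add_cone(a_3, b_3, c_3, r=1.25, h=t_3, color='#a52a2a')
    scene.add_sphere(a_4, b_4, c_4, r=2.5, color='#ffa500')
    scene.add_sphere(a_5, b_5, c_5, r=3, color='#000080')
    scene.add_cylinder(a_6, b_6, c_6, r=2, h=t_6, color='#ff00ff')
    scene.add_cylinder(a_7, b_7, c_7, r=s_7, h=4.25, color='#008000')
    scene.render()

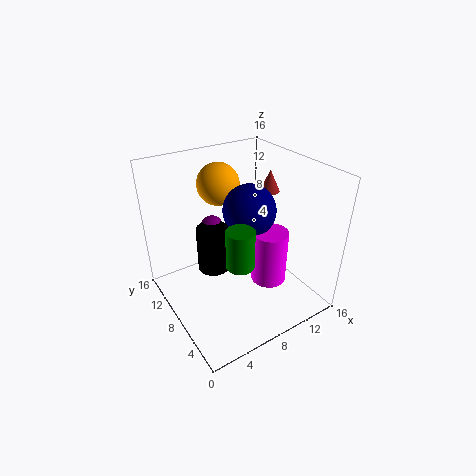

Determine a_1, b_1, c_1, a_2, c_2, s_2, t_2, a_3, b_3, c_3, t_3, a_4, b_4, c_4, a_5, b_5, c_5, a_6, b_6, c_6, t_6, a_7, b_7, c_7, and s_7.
a_1 = 6; b_1 = 10.25; c_1 = 9; a_2 = 5.25; c_2 = 4.75; s_2 = 1.75; t_2 = 5; a_3 = 14.75; b_3 = 11.25; c_3 = 10.75; t_3 = 2.75; a_4 = 8.5; b_4 = 13; c_4 = 12.5; a_5 = 10; b_5 = 8.75; c_5 = 10.5; a_6 = 11; b_6 = 6; c_6 = 2.5; t_6 = 6.25; a_7 = 6.5; b_7 = 5.25; c_7 = 6.5; s_7 = 1.5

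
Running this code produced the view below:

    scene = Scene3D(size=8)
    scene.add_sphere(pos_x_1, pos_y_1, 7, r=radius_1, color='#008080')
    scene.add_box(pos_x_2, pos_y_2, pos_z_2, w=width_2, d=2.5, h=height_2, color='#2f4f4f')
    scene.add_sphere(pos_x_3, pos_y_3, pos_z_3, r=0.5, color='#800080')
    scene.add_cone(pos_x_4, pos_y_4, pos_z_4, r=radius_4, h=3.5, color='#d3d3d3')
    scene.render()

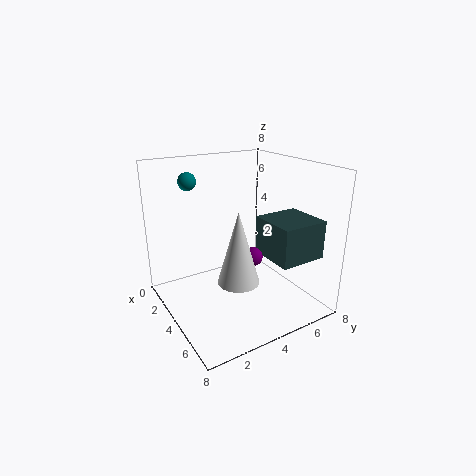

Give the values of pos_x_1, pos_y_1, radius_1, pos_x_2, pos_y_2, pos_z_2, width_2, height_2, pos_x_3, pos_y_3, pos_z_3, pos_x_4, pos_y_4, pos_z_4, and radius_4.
pos_x_1 = 2; pos_y_1 = 2; radius_1 = 0.5; pos_x_2 = 5; pos_y_2 = 4.5; pos_z_2 = 3.5; width_2 = 2.5; height_2 = 2; pos_x_3 = 5.5; pos_y_3 = 4; pos_z_3 = 3.5; pos_x_4 = 6.5; pos_y_4 = 2.5; pos_z_4 = 3; radius_4 = 1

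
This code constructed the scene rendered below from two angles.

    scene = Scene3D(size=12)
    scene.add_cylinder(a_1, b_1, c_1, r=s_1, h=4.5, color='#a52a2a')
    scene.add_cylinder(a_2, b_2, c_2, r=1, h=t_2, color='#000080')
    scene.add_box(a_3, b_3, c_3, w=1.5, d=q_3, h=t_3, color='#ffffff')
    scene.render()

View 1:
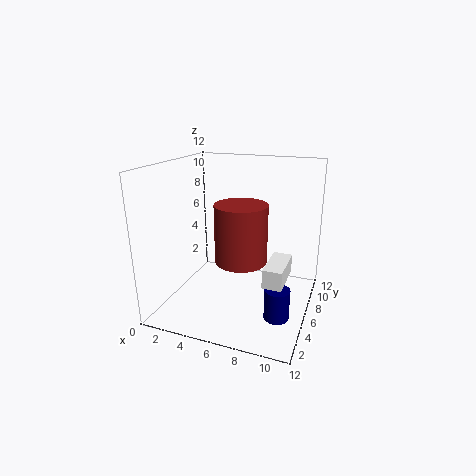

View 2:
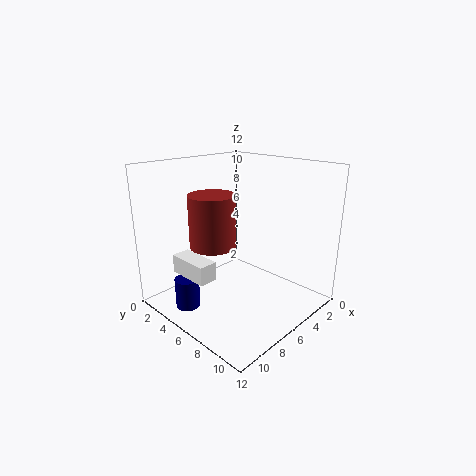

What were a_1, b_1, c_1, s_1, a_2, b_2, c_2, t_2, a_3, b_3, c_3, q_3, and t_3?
a_1 = 7
b_1 = 4
c_1 = 5
s_1 = 2
a_2 = 10
b_2 = 4
c_2 = 0.5
t_2 = 2.5
a_3 = 9
b_3 = 3
c_3 = 3.5
q_3 = 3.5
t_3 = 1.5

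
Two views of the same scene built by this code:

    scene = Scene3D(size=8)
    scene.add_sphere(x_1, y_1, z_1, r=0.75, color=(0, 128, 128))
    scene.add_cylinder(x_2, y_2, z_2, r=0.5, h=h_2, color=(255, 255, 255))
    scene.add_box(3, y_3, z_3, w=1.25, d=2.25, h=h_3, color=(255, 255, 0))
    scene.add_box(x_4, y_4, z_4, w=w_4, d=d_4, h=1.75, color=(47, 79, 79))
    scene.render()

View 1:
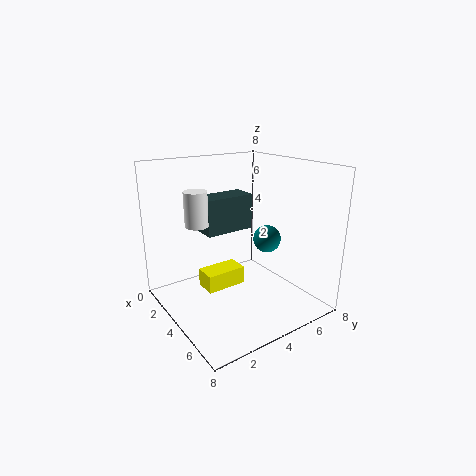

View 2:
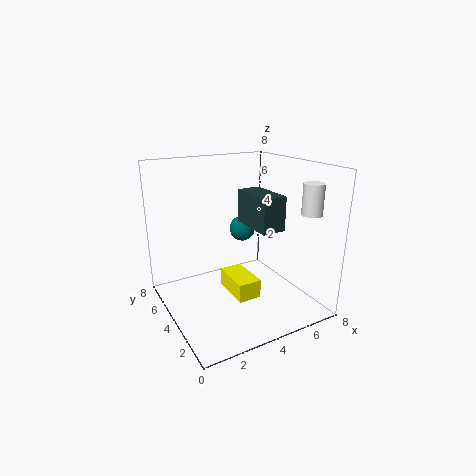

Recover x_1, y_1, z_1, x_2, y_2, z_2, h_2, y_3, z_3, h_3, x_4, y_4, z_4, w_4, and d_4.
x_1 = 5, y_1 = 5.25, z_1 = 4, x_2 = 6, y_2 = 0.5, z_2 = 6, h_2 = 1.5, y_3 = 2, z_3 = 1.25, h_3 = 1, x_4 = 4, y_4 = 1.5, z_4 = 5, w_4 = 1.25, d_4 = 2.5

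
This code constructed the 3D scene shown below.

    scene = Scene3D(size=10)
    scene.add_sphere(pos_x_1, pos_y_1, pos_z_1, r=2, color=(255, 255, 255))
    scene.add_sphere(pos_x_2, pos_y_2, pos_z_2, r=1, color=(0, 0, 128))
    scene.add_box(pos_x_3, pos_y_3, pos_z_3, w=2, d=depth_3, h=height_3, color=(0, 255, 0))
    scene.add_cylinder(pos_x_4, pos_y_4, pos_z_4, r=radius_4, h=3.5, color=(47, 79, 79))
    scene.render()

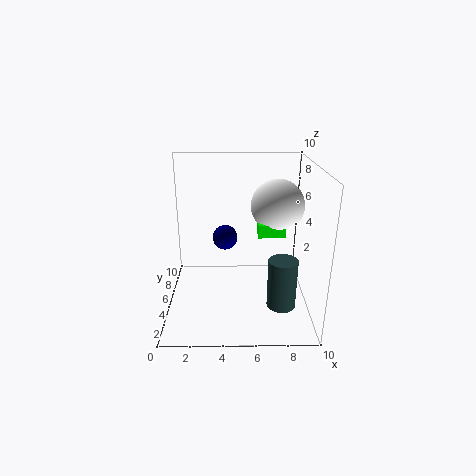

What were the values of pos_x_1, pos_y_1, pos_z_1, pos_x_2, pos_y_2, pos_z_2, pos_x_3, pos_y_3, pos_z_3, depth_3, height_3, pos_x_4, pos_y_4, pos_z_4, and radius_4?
pos_x_1 = 8, pos_y_1 = 7.5, pos_z_1 = 6.5, pos_x_2 = 4, pos_y_2 = 8.5, pos_z_2 = 3.5, pos_x_3 = 6.5, pos_y_3 = 6, pos_z_3 = 4.5, depth_3 = 1.5, height_3 = 1, pos_x_4 = 8, pos_y_4 = 3.5, pos_z_4 = 0.5, radius_4 = 1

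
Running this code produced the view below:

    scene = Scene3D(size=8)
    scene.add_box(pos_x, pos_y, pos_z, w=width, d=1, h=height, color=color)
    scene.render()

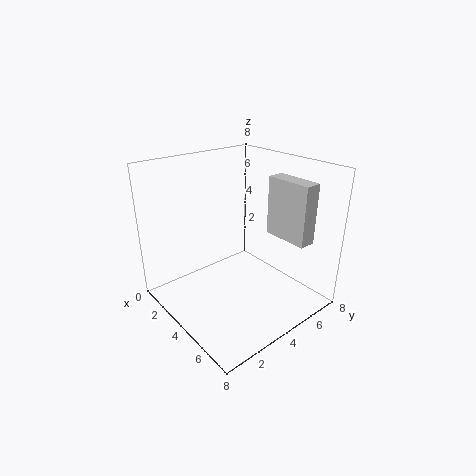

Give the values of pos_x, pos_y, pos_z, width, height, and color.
pos_x = 3.75, pos_y = 6.5, pos_z = 3.5, width = 2.75, height = 3.5, color = 'lightgray'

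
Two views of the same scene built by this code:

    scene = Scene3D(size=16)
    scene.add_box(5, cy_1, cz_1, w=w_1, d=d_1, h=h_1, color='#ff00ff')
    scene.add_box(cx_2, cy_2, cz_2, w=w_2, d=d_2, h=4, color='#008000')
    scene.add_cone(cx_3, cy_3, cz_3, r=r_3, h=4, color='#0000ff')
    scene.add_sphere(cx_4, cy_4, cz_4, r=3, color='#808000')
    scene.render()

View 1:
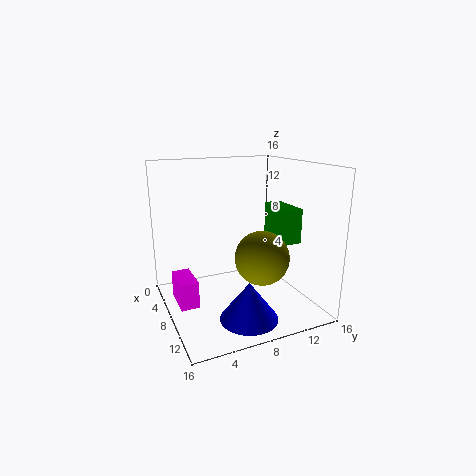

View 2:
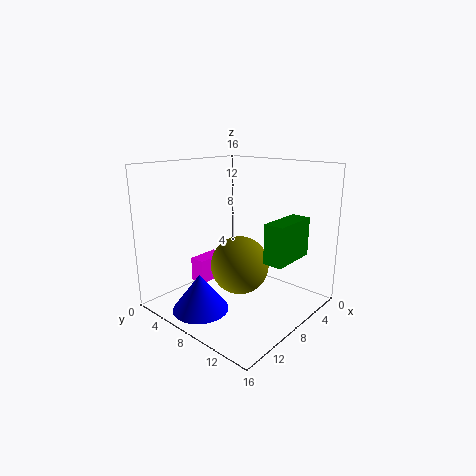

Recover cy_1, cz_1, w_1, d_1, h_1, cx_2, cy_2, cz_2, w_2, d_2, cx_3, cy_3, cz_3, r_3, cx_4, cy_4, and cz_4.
cy_1 = 1; cz_1 = 1; w_1 = 4; d_1 = 2; h_1 = 3; cx_2 = 5; cy_2 = 13; cz_2 = 7; w_2 = 5; d_2 = 2; cx_3 = 13; cy_3 = 7; cz_3 = 1; r_3 = 3; cx_4 = 10; cy_4 = 10; cz_4 = 6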